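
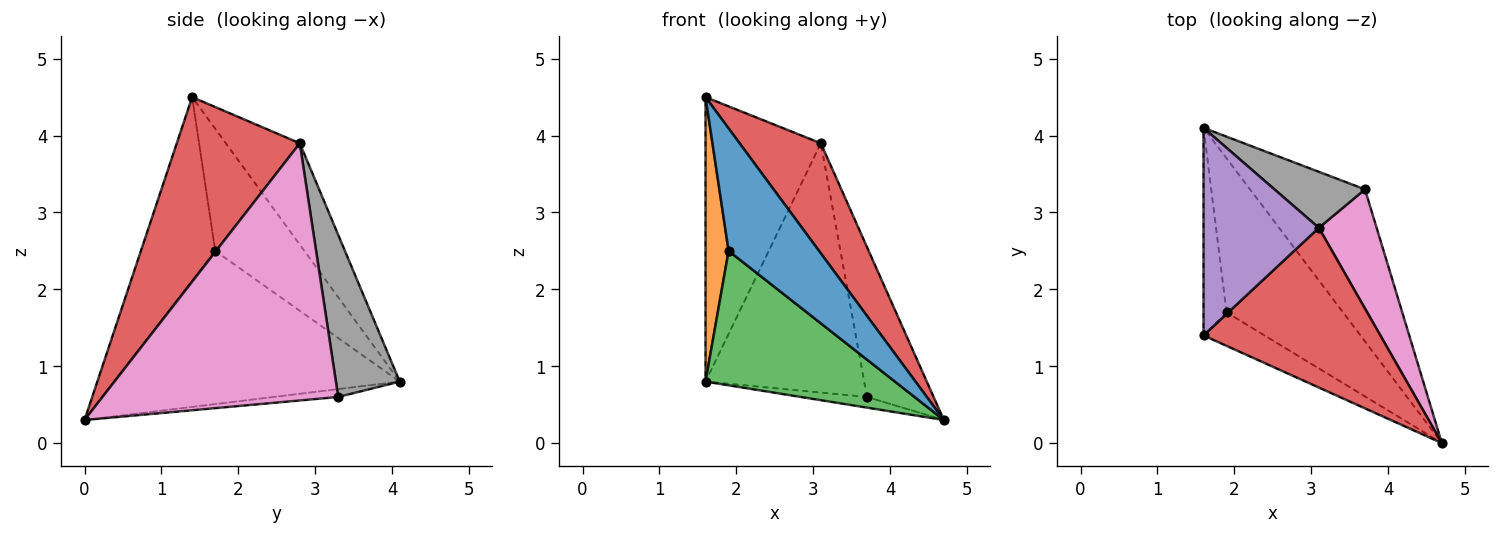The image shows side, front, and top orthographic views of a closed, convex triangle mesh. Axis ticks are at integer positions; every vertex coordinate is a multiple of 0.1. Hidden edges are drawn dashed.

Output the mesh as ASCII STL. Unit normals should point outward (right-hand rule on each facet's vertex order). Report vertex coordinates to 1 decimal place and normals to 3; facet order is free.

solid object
 facet normal -0.621 -0.756 -0.207
  outer loop
   vertex 1.9 1.7 2.5
   vertex 4.7 0.0 0.3
   vertex 1.6 1.4 4.5
  endloop
 endfacet
 facet normal -0.952 -0.246 -0.180
  outer loop
   vertex 1.9 1.7 2.5
   vertex 1.6 1.4 4.5
   vertex 1.6 4.1 0.8
  endloop
 endfacet
 facet normal -0.704 -0.467 -0.535
  outer loop
   vertex 1.9 1.7 2.5
   vertex 1.6 4.1 0.8
   vertex 4.7 0.0 0.3
  endloop
 endfacet
 facet normal 0.652 -0.431 0.624
  outer loop
   vertex 3.1 2.8 3.9
   vertex 1.6 1.4 4.5
   vertex 4.7 0.0 0.3
  endloop
 endfacet
 facet normal -0.460 0.717 0.523
  outer loop
   vertex 3.1 2.8 3.9
   vertex 1.6 4.1 0.8
   vertex 1.6 1.4 4.5
  endloop
 endfacet
 facet normal -0.068 0.070 -0.995
  outer loop
   vertex 3.7 3.3 0.6
   vertex 4.7 0.0 0.3
   vertex 1.6 4.1 0.8
  endloop
 endfacet
 facet normal 0.941 0.266 0.211
  outer loop
   vertex 3.7 3.3 0.6
   vertex 3.1 2.8 3.9
   vertex 4.7 0.0 0.3
  endloop
 endfacet
 facet normal 0.365 0.908 0.204
  outer loop
   vertex 3.7 3.3 0.6
   vertex 1.6 4.1 0.8
   vertex 3.1 2.8 3.9
  endloop
 endfacet
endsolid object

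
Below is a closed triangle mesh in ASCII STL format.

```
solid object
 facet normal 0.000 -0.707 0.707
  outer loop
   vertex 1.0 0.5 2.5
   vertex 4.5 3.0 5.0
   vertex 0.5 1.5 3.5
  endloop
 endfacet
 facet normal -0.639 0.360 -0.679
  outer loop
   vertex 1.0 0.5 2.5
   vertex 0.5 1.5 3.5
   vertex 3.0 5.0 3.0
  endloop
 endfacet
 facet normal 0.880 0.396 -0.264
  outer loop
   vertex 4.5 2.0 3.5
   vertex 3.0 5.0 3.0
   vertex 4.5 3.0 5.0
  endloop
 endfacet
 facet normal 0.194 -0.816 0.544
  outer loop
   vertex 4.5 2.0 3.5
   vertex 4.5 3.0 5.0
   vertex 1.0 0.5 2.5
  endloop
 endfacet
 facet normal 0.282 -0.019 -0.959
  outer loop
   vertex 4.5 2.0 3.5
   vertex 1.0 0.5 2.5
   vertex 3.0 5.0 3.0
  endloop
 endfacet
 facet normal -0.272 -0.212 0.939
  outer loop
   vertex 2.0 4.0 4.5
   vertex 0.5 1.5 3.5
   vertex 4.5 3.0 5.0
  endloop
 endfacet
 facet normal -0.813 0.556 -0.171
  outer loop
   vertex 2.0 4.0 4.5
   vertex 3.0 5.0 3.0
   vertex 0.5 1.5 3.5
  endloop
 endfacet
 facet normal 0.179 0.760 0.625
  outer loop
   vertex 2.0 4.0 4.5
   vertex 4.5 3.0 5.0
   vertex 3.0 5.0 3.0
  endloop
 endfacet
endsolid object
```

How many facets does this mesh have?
8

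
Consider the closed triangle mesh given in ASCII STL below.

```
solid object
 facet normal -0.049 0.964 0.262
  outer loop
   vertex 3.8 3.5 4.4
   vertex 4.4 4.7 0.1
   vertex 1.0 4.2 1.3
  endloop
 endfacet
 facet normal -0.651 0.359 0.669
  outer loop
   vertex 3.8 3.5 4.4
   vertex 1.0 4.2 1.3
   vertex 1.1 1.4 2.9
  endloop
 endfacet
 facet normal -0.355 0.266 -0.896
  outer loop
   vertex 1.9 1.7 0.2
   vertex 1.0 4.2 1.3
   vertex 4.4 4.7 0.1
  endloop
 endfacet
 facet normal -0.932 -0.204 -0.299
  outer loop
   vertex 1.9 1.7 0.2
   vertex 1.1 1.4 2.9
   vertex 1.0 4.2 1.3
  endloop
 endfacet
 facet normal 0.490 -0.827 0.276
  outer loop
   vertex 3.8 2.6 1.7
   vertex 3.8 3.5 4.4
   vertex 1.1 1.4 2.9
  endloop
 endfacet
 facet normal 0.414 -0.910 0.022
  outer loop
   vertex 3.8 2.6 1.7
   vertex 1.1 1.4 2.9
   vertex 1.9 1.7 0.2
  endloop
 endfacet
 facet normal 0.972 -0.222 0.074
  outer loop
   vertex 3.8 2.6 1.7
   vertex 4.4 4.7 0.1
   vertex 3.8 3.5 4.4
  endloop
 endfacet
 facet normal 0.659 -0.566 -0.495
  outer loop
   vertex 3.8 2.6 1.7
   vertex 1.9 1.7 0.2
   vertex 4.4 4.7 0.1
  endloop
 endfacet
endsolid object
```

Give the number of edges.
12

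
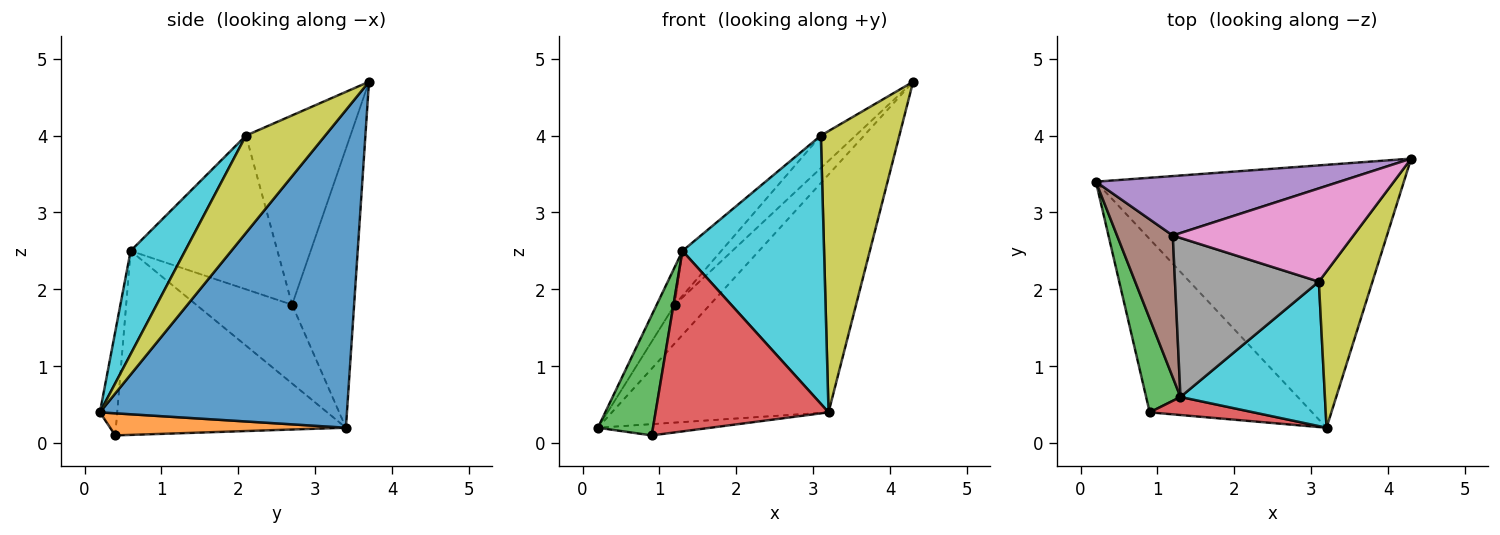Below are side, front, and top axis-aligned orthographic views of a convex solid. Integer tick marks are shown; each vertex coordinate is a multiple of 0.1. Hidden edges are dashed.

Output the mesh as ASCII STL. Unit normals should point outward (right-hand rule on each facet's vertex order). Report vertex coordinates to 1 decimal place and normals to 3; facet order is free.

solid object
 facet normal 0.608 0.533 -0.589
  outer loop
   vertex 3.2 0.2 0.4
   vertex 0.2 3.4 0.2
   vertex 4.3 3.7 4.7
  endloop
 endfacet
 facet normal 0.135 0.064 -0.989
  outer loop
   vertex 0.9 0.4 0.1
   vertex 0.2 3.4 0.2
   vertex 3.2 0.2 0.4
  endloop
 endfacet
 facet normal -0.957 -0.229 0.179
  outer loop
   vertex 1.3 0.6 2.5
   vertex 0.2 3.4 0.2
   vertex 0.9 0.4 0.1
  endloop
 endfacet
 facet normal -0.099 -0.990 0.099
  outer loop
   vertex 1.3 0.6 2.5
   vertex 0.9 0.4 0.1
   vertex 3.2 0.2 0.4
  endloop
 endfacet
 facet normal -0.693 0.393 0.605
  outer loop
   vertex 1.2 2.7 1.8
   vertex 4.3 3.7 4.7
   vertex 0.2 3.4 0.2
  endloop
 endfacet
 facet normal -0.807 0.152 0.571
  outer loop
   vertex 1.2 2.7 1.8
   vertex 0.2 3.4 0.2
   vertex 1.3 0.6 2.5
  endloop
 endfacet
 facet normal -0.703 0.234 0.671
  outer loop
   vertex 3.1 2.1 4.0
   vertex 4.3 3.7 4.7
   vertex 1.2 2.7 1.8
  endloop
 endfacet
 facet normal -0.717 0.189 0.671
  outer loop
   vertex 3.1 2.1 4.0
   vertex 1.2 2.7 1.8
   vertex 1.3 0.6 2.5
  endloop
 endfacet
 facet normal 0.661 -0.656 0.364
  outer loop
   vertex 3.1 2.1 4.0
   vertex 3.2 0.2 0.4
   vertex 4.3 3.7 4.7
  endloop
 endfacet
 facet normal 0.321 -0.834 0.449
  outer loop
   vertex 3.1 2.1 4.0
   vertex 1.3 0.6 2.5
   vertex 3.2 0.2 0.4
  endloop
 endfacet
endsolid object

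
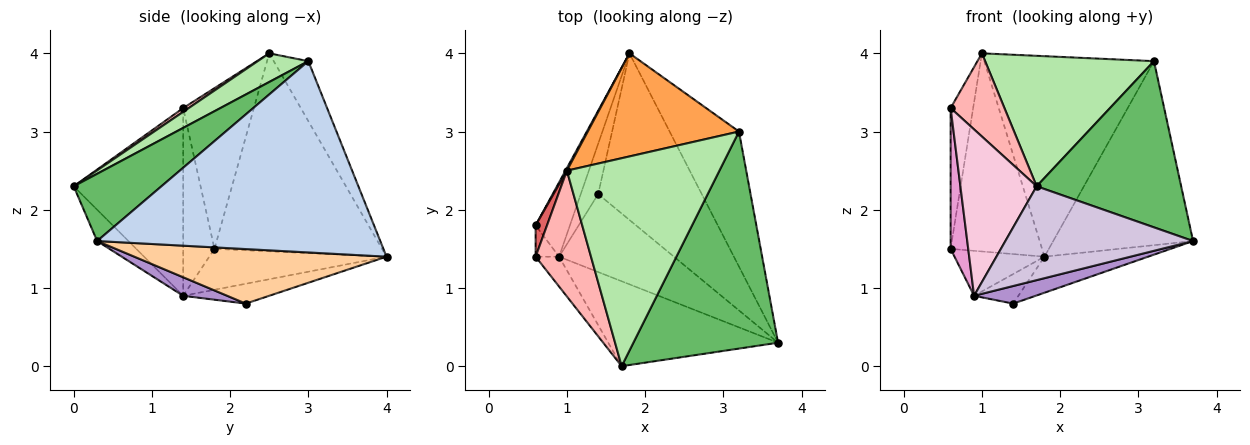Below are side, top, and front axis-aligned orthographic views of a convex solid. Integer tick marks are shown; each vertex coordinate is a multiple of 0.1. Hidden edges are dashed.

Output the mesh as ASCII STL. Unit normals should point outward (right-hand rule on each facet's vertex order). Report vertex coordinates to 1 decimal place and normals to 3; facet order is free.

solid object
 facet normal -0.878 0.479 0.006
  outer loop
   vertex 1.0 2.5 4.0
   vertex 1.8 4.0 1.4
   vertex 0.6 1.8 1.5
  endloop
 endfacet
 facet normal 0.853 0.421 -0.309
  outer loop
   vertex 3.2 3.0 3.9
   vertex 3.7 0.3 1.6
   vertex 1.8 4.0 1.4
  endloop
 endfacet
 facet normal -0.178 0.875 0.450
  outer loop
   vertex 3.2 3.0 3.9
   vertex 1.8 4.0 1.4
   vertex 1.0 2.5 4.0
  endloop
 endfacet
 facet normal 0.458 0.188 -0.869
  outer loop
   vertex 1.4 2.2 0.8
   vertex 1.8 4.0 1.4
   vertex 3.7 0.3 1.6
  endloop
 endfacet
 facet normal 0.346 -0.570 0.745
  outer loop
   vertex 1.7 0.0 2.3
   vertex 3.7 0.3 1.6
   vertex 3.2 3.0 3.9
  endloop
 endfacet
 facet normal 0.157 -0.525 0.837
  outer loop
   vertex 1.7 0.0 2.3
   vertex 3.2 3.0 3.9
   vertex 1.0 2.5 4.0
  endloop
 endfacet
 facet normal -0.951 0.303 0.067
  outer loop
   vertex 0.6 1.4 3.3
   vertex 1.0 2.5 4.0
   vertex 0.6 1.8 1.5
  endloop
 endfacet
 facet normal 0.056 -0.551 0.833
  outer loop
   vertex 0.6 1.4 3.3
   vertex 1.7 0.0 2.3
   vertex 1.0 2.5 4.0
  endloop
 endfacet
 facet normal 0.155 -0.218 -0.964
  outer loop
   vertex 0.9 1.4 0.9
   vertex 1.4 2.2 0.8
   vertex 3.7 0.3 1.6
  endloop
 endfacet
 facet normal -0.123 -0.736 -0.666
  outer loop
   vertex 0.9 1.4 0.9
   vertex 3.7 0.3 1.6
   vertex 1.7 0.0 2.3
  endloop
 endfacet
 facet normal -0.714 0.362 -0.599
  outer loop
   vertex 0.9 1.4 0.9
   vertex 0.6 1.8 1.5
   vertex 1.8 4.0 1.4
  endloop
 endfacet
 facet normal -0.701 0.361 -0.616
  outer loop
   vertex 0.9 1.4 0.9
   vertex 1.8 4.0 1.4
   vertex 1.4 2.2 0.8
  endloop
 endfacet
 facet normal -0.866 -0.487 -0.108
  outer loop
   vertex 0.9 1.4 0.9
   vertex 0.6 1.4 3.3
   vertex 0.6 1.8 1.5
  endloop
 endfacet
 facet normal -0.816 -0.569 -0.102
  outer loop
   vertex 0.9 1.4 0.9
   vertex 1.7 0.0 2.3
   vertex 0.6 1.4 3.3
  endloop
 endfacet
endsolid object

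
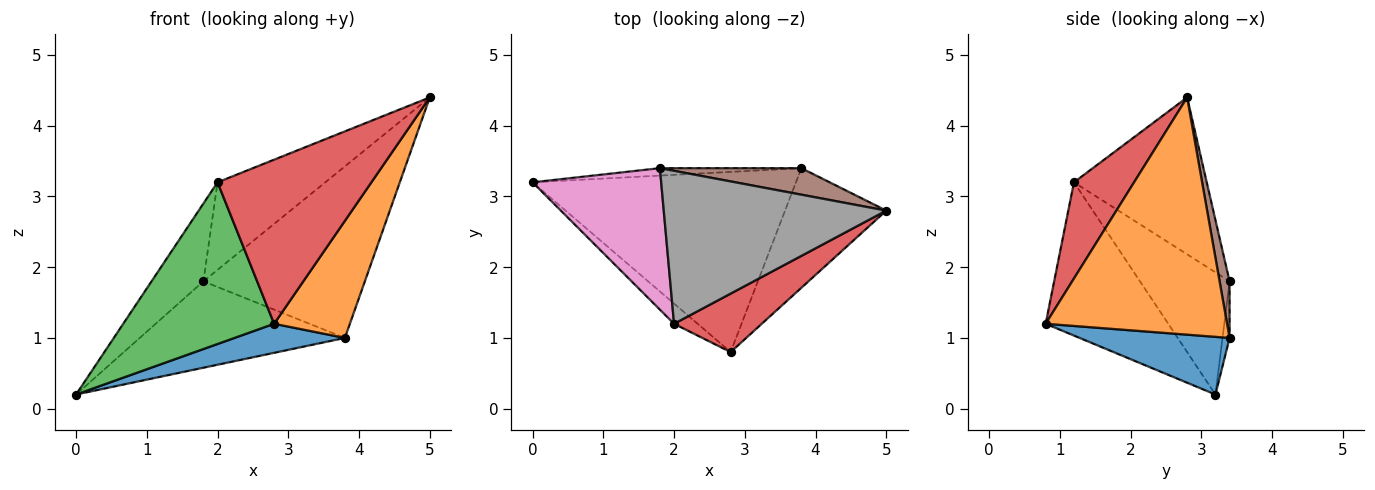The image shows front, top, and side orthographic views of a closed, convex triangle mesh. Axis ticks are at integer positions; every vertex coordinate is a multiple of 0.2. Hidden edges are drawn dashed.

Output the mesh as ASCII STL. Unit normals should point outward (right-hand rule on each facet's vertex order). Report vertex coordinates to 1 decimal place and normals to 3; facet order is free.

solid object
 facet normal 0.211 -0.156 -0.965
  outer loop
   vertex 3.8 3.4 1.0
   vertex 2.8 0.8 1.2
   vertex 0.0 3.2 0.2
  endloop
 endfacet
 facet normal 0.859 -0.358 -0.366
  outer loop
   vertex 3.8 3.4 1.0
   vertex 5.0 2.8 4.4
   vertex 2.8 0.8 1.2
  endloop
 endfacet
 facet normal -0.628 -0.772 -0.097
  outer loop
   vertex 2.0 1.2 3.2
   vertex 0.0 3.2 0.2
   vertex 2.8 0.8 1.2
  endloop
 endfacet
 facet normal 0.345 -0.884 0.315
  outer loop
   vertex 2.0 1.2 3.2
   vertex 2.8 0.8 1.2
   vertex 5.0 2.8 4.4
  endloop
 endfacet
 facet normal -0.034 0.996 -0.086
  outer loop
   vertex 1.8 3.4 1.8
   vertex 3.8 3.4 1.0
   vertex 0.0 3.2 0.2
  endloop
 endfacet
 facet normal 0.061 0.986 0.153
  outer loop
   vertex 1.8 3.4 1.8
   vertex 5.0 2.8 4.4
   vertex 3.8 3.4 1.0
  endloop
 endfacet
 facet normal -0.640 0.370 0.673
  outer loop
   vertex 1.8 3.4 1.8
   vertex 0.0 3.2 0.2
   vertex 2.0 1.2 3.2
  endloop
 endfacet
 facet normal -0.522 0.424 0.740
  outer loop
   vertex 1.8 3.4 1.8
   vertex 2.0 1.2 3.2
   vertex 5.0 2.8 4.4
  endloop
 endfacet
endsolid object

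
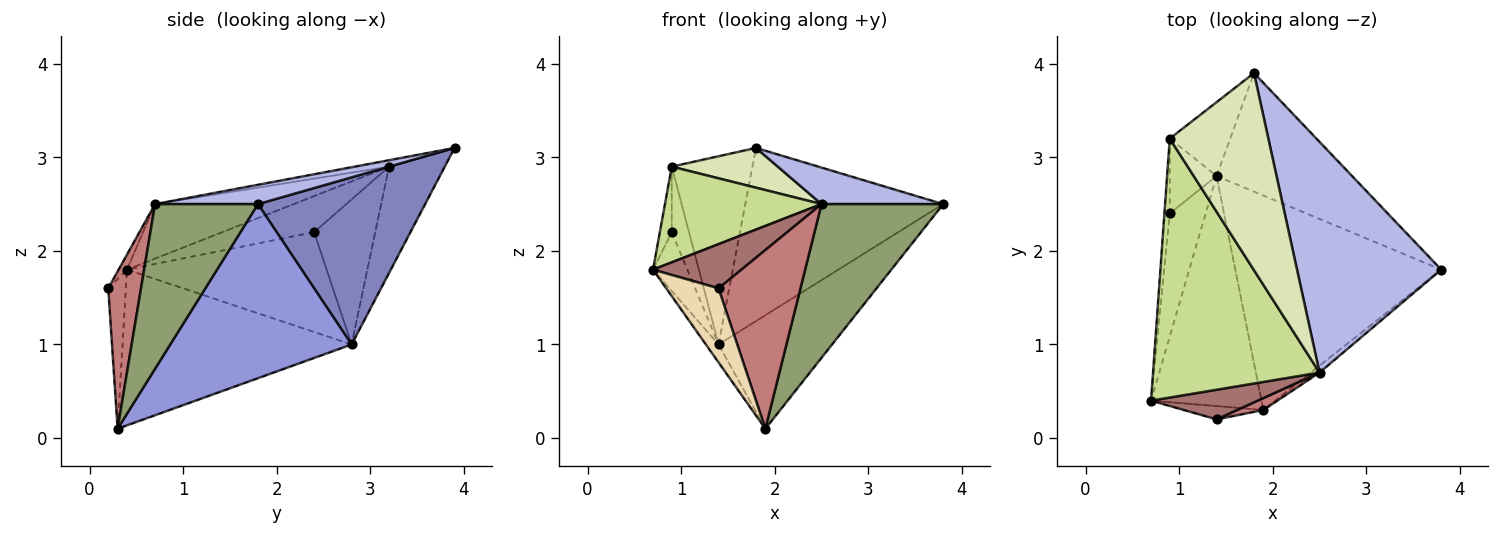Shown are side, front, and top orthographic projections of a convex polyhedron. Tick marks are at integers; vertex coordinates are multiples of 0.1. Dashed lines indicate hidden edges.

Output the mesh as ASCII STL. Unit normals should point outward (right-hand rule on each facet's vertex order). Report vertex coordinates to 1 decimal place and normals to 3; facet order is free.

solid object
 facet normal -0.815 0.045 -0.578
  outer loop
   vertex 1.4 2.8 1.0
   vertex 1.9 0.3 0.1
   vertex 0.7 0.4 1.8
  endloop
 endfacet
 facet normal 0.572 0.677 -0.464
  outer loop
   vertex 1.4 2.8 1.0
   vertex 1.8 3.9 3.1
   vertex 3.8 1.8 2.5
  endloop
 endfacet
 facet normal 0.599 0.375 -0.708
  outer loop
   vertex 1.4 2.8 1.0
   vertex 3.8 1.8 2.5
   vertex 1.9 0.3 0.1
  endloop
 endfacet
 facet normal 0.131 -0.155 0.979
  outer loop
   vertex 2.5 0.7 2.5
   vertex 3.8 1.8 2.5
   vertex 1.8 3.9 3.1
  endloop
 endfacet
 facet normal 0.646 -0.763 -0.034
  outer loop
   vertex 2.5 0.7 2.5
   vertex 1.9 0.3 0.1
   vertex 3.8 1.8 2.5
  endloop
 endfacet
 facet normal -0.929 0.160 -0.334
  outer loop
   vertex 0.9 2.4 2.2
   vertex 1.4 2.8 1.0
   vertex 0.7 0.4 1.8
  endloop
 endfacet
 facet normal -0.294 -0.331 0.897
  outer loop
   vertex 0.9 3.2 2.9
   vertex 0.7 0.4 1.8
   vertex 2.5 0.7 2.5
  endloop
 endfacet
 facet normal -0.064 -0.197 0.978
  outer loop
   vertex 0.9 3.2 2.9
   vertex 2.5 0.7 2.5
   vertex 1.8 3.9 3.1
  endloop
 endfacet
 facet normal -0.981 0.127 -0.145
  outer loop
   vertex 0.9 3.2 2.9
   vertex 0.9 2.4 2.2
   vertex 0.7 0.4 1.8
  endloop
 endfacet
 facet normal -0.541 0.783 -0.307
  outer loop
   vertex 0.9 3.2 2.9
   vertex 1.8 3.9 3.1
   vertex 1.4 2.8 1.0
  endloop
 endfacet
 facet normal -0.919 0.259 -0.296
  outer loop
   vertex 0.9 3.2 2.9
   vertex 1.4 2.8 1.0
   vertex 0.9 2.4 2.2
  endloop
 endfacet
 facet normal -0.315 -0.934 -0.167
  outer loop
   vertex 1.4 0.2 1.6
   vertex 0.7 0.4 1.8
   vertex 1.9 0.3 0.1
  endloop
 endfacet
 facet normal -0.078 -0.828 0.555
  outer loop
   vertex 1.4 0.2 1.6
   vertex 2.5 0.7 2.5
   vertex 0.7 0.4 1.8
  endloop
 endfacet
 facet normal 0.371 -0.927 0.062
  outer loop
   vertex 1.4 0.2 1.6
   vertex 1.9 0.3 0.1
   vertex 2.5 0.7 2.5
  endloop
 endfacet
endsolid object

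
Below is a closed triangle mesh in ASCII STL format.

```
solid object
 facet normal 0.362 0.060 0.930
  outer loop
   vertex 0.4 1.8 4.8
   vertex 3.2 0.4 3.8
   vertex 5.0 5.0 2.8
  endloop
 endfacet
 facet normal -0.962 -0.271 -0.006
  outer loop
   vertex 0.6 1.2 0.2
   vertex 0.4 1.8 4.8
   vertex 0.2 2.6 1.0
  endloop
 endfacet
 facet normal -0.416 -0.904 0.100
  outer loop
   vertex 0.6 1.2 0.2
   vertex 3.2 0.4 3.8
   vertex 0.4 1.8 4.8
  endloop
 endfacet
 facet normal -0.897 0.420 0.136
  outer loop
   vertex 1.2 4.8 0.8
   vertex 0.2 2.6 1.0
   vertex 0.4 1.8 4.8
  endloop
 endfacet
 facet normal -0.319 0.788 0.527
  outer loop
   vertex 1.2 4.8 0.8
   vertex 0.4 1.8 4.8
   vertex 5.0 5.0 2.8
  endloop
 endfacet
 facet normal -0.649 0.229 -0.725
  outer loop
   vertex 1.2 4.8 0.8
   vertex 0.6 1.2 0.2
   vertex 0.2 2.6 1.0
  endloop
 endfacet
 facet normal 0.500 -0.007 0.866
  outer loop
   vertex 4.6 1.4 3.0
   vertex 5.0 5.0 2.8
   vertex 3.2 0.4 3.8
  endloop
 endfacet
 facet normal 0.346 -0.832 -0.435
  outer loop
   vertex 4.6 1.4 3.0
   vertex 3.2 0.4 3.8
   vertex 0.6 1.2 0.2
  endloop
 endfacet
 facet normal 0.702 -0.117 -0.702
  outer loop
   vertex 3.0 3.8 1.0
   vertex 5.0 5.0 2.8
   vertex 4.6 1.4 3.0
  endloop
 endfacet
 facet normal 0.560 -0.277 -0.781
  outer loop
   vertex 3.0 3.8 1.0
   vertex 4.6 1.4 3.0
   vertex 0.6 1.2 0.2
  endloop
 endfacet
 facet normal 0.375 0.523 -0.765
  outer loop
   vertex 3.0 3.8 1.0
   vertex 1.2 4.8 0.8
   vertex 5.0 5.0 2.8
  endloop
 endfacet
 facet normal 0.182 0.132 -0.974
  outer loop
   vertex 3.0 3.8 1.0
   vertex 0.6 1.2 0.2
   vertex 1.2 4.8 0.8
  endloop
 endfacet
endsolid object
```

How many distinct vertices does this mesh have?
8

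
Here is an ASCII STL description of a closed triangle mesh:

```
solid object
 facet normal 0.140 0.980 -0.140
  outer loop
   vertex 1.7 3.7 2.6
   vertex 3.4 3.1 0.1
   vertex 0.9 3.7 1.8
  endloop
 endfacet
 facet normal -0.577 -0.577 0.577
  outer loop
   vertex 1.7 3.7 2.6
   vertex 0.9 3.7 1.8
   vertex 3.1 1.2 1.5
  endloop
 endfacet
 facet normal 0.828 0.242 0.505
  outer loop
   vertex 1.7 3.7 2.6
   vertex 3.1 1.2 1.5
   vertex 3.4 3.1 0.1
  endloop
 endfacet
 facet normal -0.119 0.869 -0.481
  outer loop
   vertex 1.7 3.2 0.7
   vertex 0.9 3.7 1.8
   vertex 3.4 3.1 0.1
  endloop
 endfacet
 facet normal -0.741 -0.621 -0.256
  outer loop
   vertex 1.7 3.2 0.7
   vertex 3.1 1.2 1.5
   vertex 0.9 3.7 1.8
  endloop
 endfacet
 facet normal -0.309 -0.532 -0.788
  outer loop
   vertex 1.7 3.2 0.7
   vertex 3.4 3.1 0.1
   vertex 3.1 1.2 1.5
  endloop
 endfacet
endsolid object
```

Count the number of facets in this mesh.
6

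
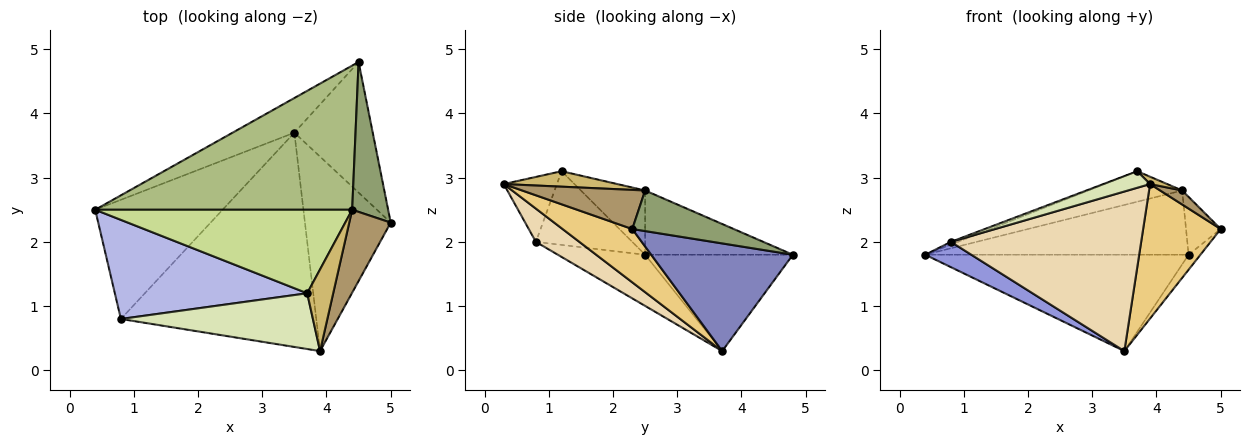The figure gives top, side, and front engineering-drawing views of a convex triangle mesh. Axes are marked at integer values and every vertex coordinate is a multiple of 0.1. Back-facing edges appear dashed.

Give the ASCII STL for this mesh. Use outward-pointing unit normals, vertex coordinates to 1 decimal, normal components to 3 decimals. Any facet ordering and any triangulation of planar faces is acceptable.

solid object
 facet normal -0.467 0.832 -0.299
  outer loop
   vertex 3.5 3.7 0.3
   vertex 0.4 2.5 1.8
   vertex 4.5 4.8 1.8
  endloop
 endfacet
 facet normal 0.807 0.067 -0.587
  outer loop
   vertex 3.5 3.7 0.3
   vertex 4.5 4.8 1.8
   vertex 5.0 2.3 2.2
  endloop
 endfacet
 facet normal -0.366 -0.193 -0.910
  outer loop
   vertex 0.8 0.8 2.0
   vertex 0.4 2.5 1.8
   vertex 3.5 3.7 0.3
  endloop
 endfacet
 facet normal -0.358 0.026 0.934
  outer loop
   vertex 3.7 1.2 3.1
   vertex 0.4 2.5 1.8
   vertex 0.8 0.8 2.0
  endloop
 endfacet
 facet normal 0.725 0.248 0.642
  outer loop
   vertex 4.4 2.5 2.8
   vertex 5.0 2.3 2.2
   vertex 4.5 4.8 1.8
  endloop
 endfacet
 facet normal -0.223 0.397 0.890
  outer loop
   vertex 4.4 2.5 2.8
   vertex 4.5 4.8 1.8
   vertex 0.4 2.5 1.8
  endloop
 endfacet
 facet normal -0.229 0.334 0.914
  outer loop
   vertex 4.4 2.5 2.8
   vertex 0.4 2.5 1.8
   vertex 3.7 1.2 3.1
  endloop
 endfacet
 facet normal -0.308 -0.271 0.912
  outer loop
   vertex 3.9 0.3 2.9
   vertex 3.7 1.2 3.1
   vertex 0.8 0.8 2.0
  endloop
 endfacet
 facet normal 0.681 -0.122 0.722
  outer loop
   vertex 3.9 0.3 2.9
   vertex 5.0 2.3 2.2
   vertex 4.4 2.5 2.8
  endloop
 endfacet
 facet normal 0.510 -0.077 0.857
  outer loop
   vertex 3.9 0.3 2.9
   vertex 4.4 2.5 2.8
   vertex 3.7 1.2 3.1
  endloop
 endfacet
 facet normal 0.455 -0.507 -0.732
  outer loop
   vertex 3.9 0.3 2.9
   vertex 3.5 3.7 0.3
   vertex 5.0 2.3 2.2
  endloop
 endfacet
 facet normal 0.135 -0.592 -0.795
  outer loop
   vertex 3.9 0.3 2.9
   vertex 0.8 0.8 2.0
   vertex 3.5 3.7 0.3
  endloop
 endfacet
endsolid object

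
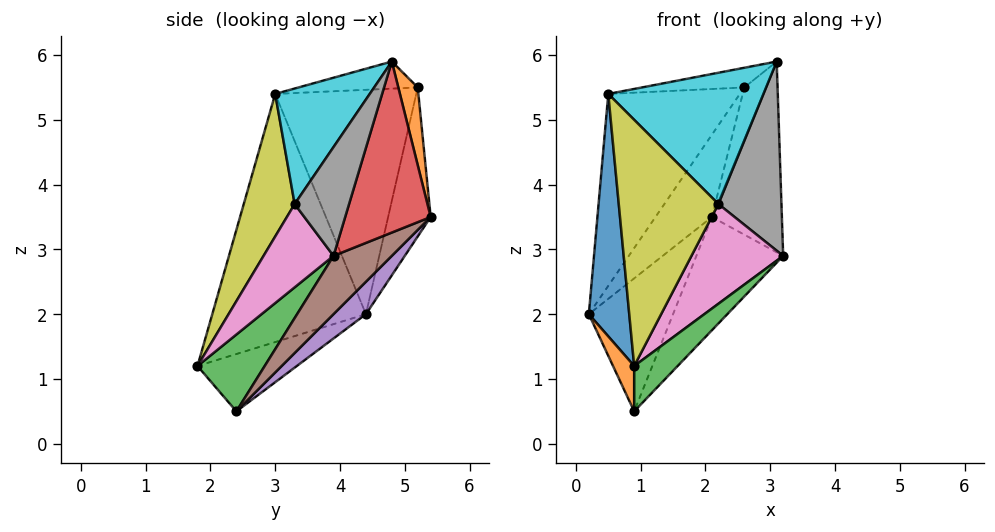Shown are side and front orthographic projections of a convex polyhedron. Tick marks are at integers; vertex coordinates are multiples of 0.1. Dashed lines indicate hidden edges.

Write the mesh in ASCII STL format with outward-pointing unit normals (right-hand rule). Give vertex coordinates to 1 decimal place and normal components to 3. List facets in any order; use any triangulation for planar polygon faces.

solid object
 facet normal -0.967 -0.254 -0.019
  outer loop
   vertex 0.5 3.0 5.4
   vertex 0.2 4.4 2.0
   vertex 0.9 1.8 1.2
  endloop
 endfacet
 facet normal -0.963 -0.205 -0.176
  outer loop
   vertex 0.9 2.4 0.5
   vertex 0.9 1.8 1.2
   vertex 0.2 4.4 2.0
  endloop
 endfacet
 facet normal 0.761 -0.492 -0.422
  outer loop
   vertex 0.9 2.4 0.5
   vertex 3.2 3.9 2.9
   vertex 0.9 1.8 1.2
  endloop
 endfacet
 facet normal 0.764 0.625 -0.162
  outer loop
   vertex 2.1 5.4 3.5
   vertex 3.1 4.8 5.9
   vertex 3.2 3.9 2.9
  endloop
 endfacet
 facet normal 0.244 0.635 -0.733
  outer loop
   vertex 2.1 5.4 3.5
   vertex 0.9 2.4 0.5
   vertex 0.2 4.4 2.0
  endloop
 endfacet
 facet normal 0.384 0.572 -0.725
  outer loop
   vertex 2.1 5.4 3.5
   vertex 3.2 3.9 2.9
   vertex 0.9 2.4 0.5
  endloop
 endfacet
 facet normal 0.599 -0.785 0.160
  outer loop
   vertex 2.2 3.3 3.7
   vertex 0.9 1.8 1.2
   vertex 3.2 3.9 2.9
  endloop
 endfacet
 facet normal 0.634 -0.735 0.242
  outer loop
   vertex 2.2 3.3 3.7
   vertex 3.2 3.9 2.9
   vertex 3.1 4.8 5.9
  endloop
 endfacet
 facet normal 0.436 -0.854 0.285
  outer loop
   vertex 2.2 3.3 3.7
   vertex 0.5 3.0 5.4
   vertex 0.9 1.8 1.2
  endloop
 endfacet
 facet normal 0.488 -0.801 0.347
  outer loop
   vertex 2.2 3.3 3.7
   vertex 3.1 4.8 5.9
   vertex 0.5 3.0 5.4
  endloop
 endfacet
 facet normal -0.402 0.345 0.848
  outer loop
   vertex 2.6 5.2 5.5
   vertex 0.5 3.0 5.4
   vertex 3.1 4.8 5.9
  endloop
 endfacet
 facet normal 0.666 0.740 -0.093
  outer loop
   vertex 2.6 5.2 5.5
   vertex 3.1 4.8 5.9
   vertex 2.1 5.4 3.5
  endloop
 endfacet
 facet normal -0.691 0.645 0.326
  outer loop
   vertex 2.6 5.2 5.5
   vertex 0.2 4.4 2.0
   vertex 0.5 3.0 5.4
  endloop
 endfacet
 facet normal -0.587 0.778 0.224
  outer loop
   vertex 2.6 5.2 5.5
   vertex 2.1 5.4 3.5
   vertex 0.2 4.4 2.0
  endloop
 endfacet
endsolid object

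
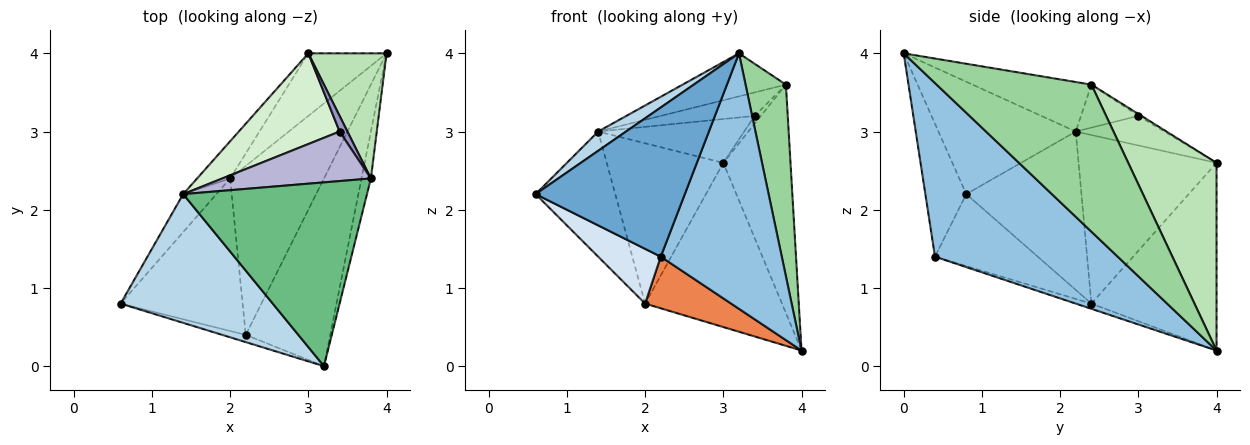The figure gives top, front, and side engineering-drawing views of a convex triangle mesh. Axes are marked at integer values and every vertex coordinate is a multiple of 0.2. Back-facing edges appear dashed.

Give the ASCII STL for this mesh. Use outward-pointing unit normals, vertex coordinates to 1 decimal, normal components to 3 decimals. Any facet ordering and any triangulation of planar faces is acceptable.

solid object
 facet normal -0.264 -0.963 -0.047
  outer loop
   vertex 2.2 0.4 1.4
   vertex 3.2 0.0 4.0
   vertex 0.6 0.8 2.2
  endloop
 endfacet
 facet normal 0.773 -0.512 -0.376
  outer loop
   vertex 2.2 0.4 1.4
   vertex 4.0 4.0 0.2
   vertex 3.2 0.0 4.0
  endloop
 endfacet
 facet normal -0.590 -0.119 0.799
  outer loop
   vertex 1.4 2.2 3.0
   vertex 0.6 0.8 2.2
   vertex 3.2 0.0 4.0
  endloop
 endfacet
 facet normal -0.485 -0.295 -0.823
  outer loop
   vertex 2.0 2.4 0.8
   vertex 2.2 0.4 1.4
   vertex 0.6 0.8 2.2
  endloop
 endfacet
 facet normal -0.053 -0.292 -0.955
  outer loop
   vertex 2.0 2.4 0.8
   vertex 4.0 4.0 0.2
   vertex 2.2 0.4 1.4
  endloop
 endfacet
 facet normal -0.650 0.710 -0.271
  outer loop
   vertex 2.0 2.4 0.8
   vertex 3.0 4.0 2.6
   vertex 4.0 4.0 0.2
  endloop
 endfacet
 facet normal -0.811 0.560 -0.170
  outer loop
   vertex 2.0 2.4 0.8
   vertex 0.6 0.8 2.2
   vertex 1.4 2.2 3.0
  endloop
 endfacet
 facet normal -0.755 0.638 -0.148
  outer loop
   vertex 2.0 2.4 0.8
   vertex 1.4 2.2 3.0
   vertex 3.0 4.0 2.6
  endloop
 endfacet
 facet normal -0.254 0.220 0.942
  outer loop
   vertex 3.8 2.4 3.6
   vertex 1.4 2.2 3.0
   vertex 3.2 0.0 4.0
  endloop
 endfacet
 facet normal 0.966 -0.252 -0.062
  outer loop
   vertex 3.8 2.4 3.6
   vertex 3.2 0.0 4.0
   vertex 4.0 4.0 0.2
  endloop
 endfacet
 facet normal 0.756 0.575 0.315
  outer loop
   vertex 3.8 2.4 3.6
   vertex 4.0 4.0 0.2
   vertex 3.0 4.0 2.6
  endloop
 endfacet
 facet normal -0.255 0.420 0.871
  outer loop
   vertex 3.4 3.0 3.2
   vertex 3.0 4.0 2.6
   vertex 1.4 2.2 3.0
  endloop
 endfacet
 facet normal -0.218 0.436 0.873
  outer loop
   vertex 3.4 3.0 3.2
   vertex 3.8 2.4 3.6
   vertex 3.0 4.0 2.6
  endloop
 endfacet
 facet normal -0.253 0.414 0.874
  outer loop
   vertex 3.4 3.0 3.2
   vertex 1.4 2.2 3.0
   vertex 3.8 2.4 3.6
  endloop
 endfacet
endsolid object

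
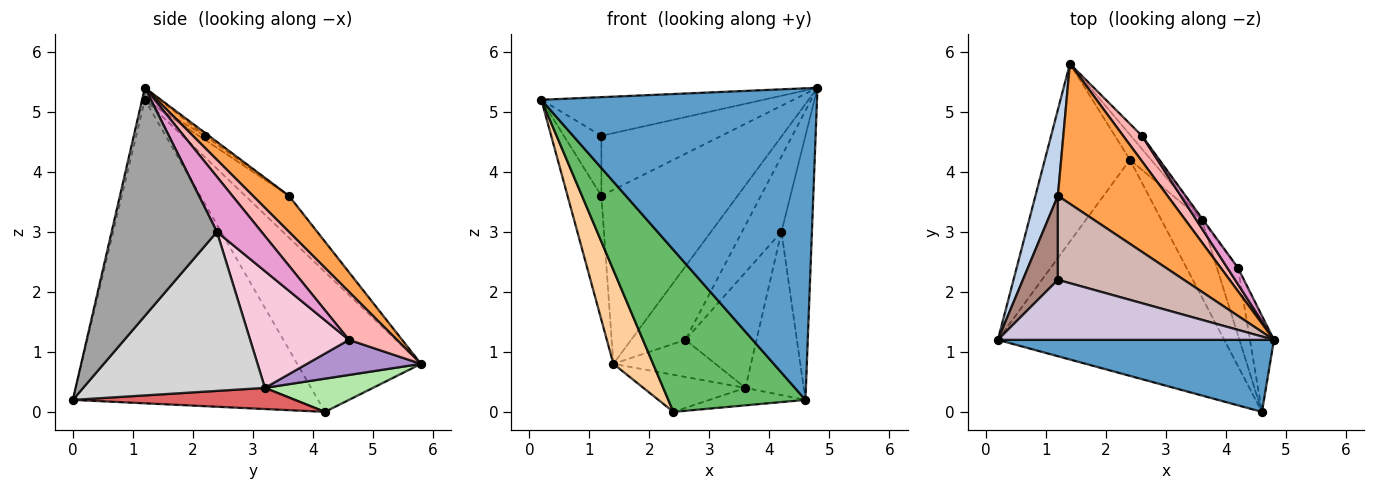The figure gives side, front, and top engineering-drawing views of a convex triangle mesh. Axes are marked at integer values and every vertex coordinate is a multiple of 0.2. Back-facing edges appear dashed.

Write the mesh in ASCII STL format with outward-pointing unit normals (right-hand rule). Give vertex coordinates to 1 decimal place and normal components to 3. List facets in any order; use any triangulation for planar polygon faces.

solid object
 facet normal -0.010 -0.974 0.225
  outer loop
   vertex 4.6 0.0 0.2
   vertex 4.8 1.2 5.4
   vertex 0.2 1.2 5.2
  endloop
 endfacet
 facet normal -0.727 0.564 0.391
  outer loop
   vertex 1.2 3.6 3.6
   vertex 1.4 5.8 0.8
   vertex 0.2 1.2 5.2
  endloop
 endfacet
 facet normal 0.202 0.763 0.614
  outer loop
   vertex 1.2 3.6 3.6
   vertex 4.8 1.2 5.4
   vertex 1.4 5.8 0.8
  endloop
 endfacet
 facet normal -0.824 -0.264 -0.501
  outer loop
   vertex 2.4 4.2 0.0
   vertex 0.2 1.2 5.2
   vertex 1.4 5.8 0.8
  endloop
 endfacet
 facet normal -0.731 -0.409 -0.546
  outer loop
   vertex 2.4 4.2 0.0
   vertex 4.6 0.0 0.2
   vertex 0.2 1.2 5.2
  endloop
 endfacet
 facet normal 0.659 0.623 -0.421
  outer loop
   vertex 2.4 4.2 0.0
   vertex 1.4 5.8 0.8
   vertex 3.6 3.2 0.4
  endloop
 endfacet
 facet normal 0.453 0.196 -0.870
  outer loop
   vertex 2.4 4.2 0.0
   vertex 3.6 3.2 0.4
   vertex 4.6 0.0 0.2
  endloop
 endfacet
 facet normal 0.641 0.725 0.251
  outer loop
   vertex 2.6 4.6 1.2
   vertex 1.4 5.8 0.8
   vertex 4.8 1.2 5.4
  endloop
 endfacet
 facet normal 0.725 0.649 -0.229
  outer loop
   vertex 2.6 4.6 1.2
   vertex 3.6 3.2 0.4
   vertex 1.4 5.8 0.8
  endloop
 endfacet
 facet normal -0.037 0.541 0.840
  outer loop
   vertex 1.2 2.2 4.6
   vertex 0.2 1.2 5.2
   vertex 4.8 1.2 5.4
  endloop
 endfacet
 facet normal -0.093 0.579 0.810
  outer loop
   vertex 1.2 2.2 4.6
   vertex 1.2 3.6 3.6
   vertex 0.2 1.2 5.2
  endloop
 endfacet
 facet normal -0.019 0.581 0.814
  outer loop
   vertex 1.2 2.2 4.6
   vertex 4.8 1.2 5.4
   vertex 1.2 3.6 3.6
  endloop
 endfacet
 facet normal 0.741 0.656 0.143
  outer loop
   vertex 4.2 2.4 3.0
   vertex 2.6 4.6 1.2
   vertex 4.8 1.2 5.4
  endloop
 endfacet
 facet normal 0.812 0.584 -0.008
  outer loop
   vertex 4.2 2.4 3.0
   vertex 3.6 3.2 0.4
   vertex 2.6 4.6 1.2
  endloop
 endfacet
 facet normal 0.956 0.277 -0.101
  outer loop
   vertex 4.2 2.4 3.0
   vertex 4.8 1.2 5.4
   vertex 4.6 0.0 0.2
  endloop
 endfacet
 facet normal 0.945 0.303 -0.125
  outer loop
   vertex 4.2 2.4 3.0
   vertex 4.6 0.0 0.2
   vertex 3.6 3.2 0.4
  endloop
 endfacet
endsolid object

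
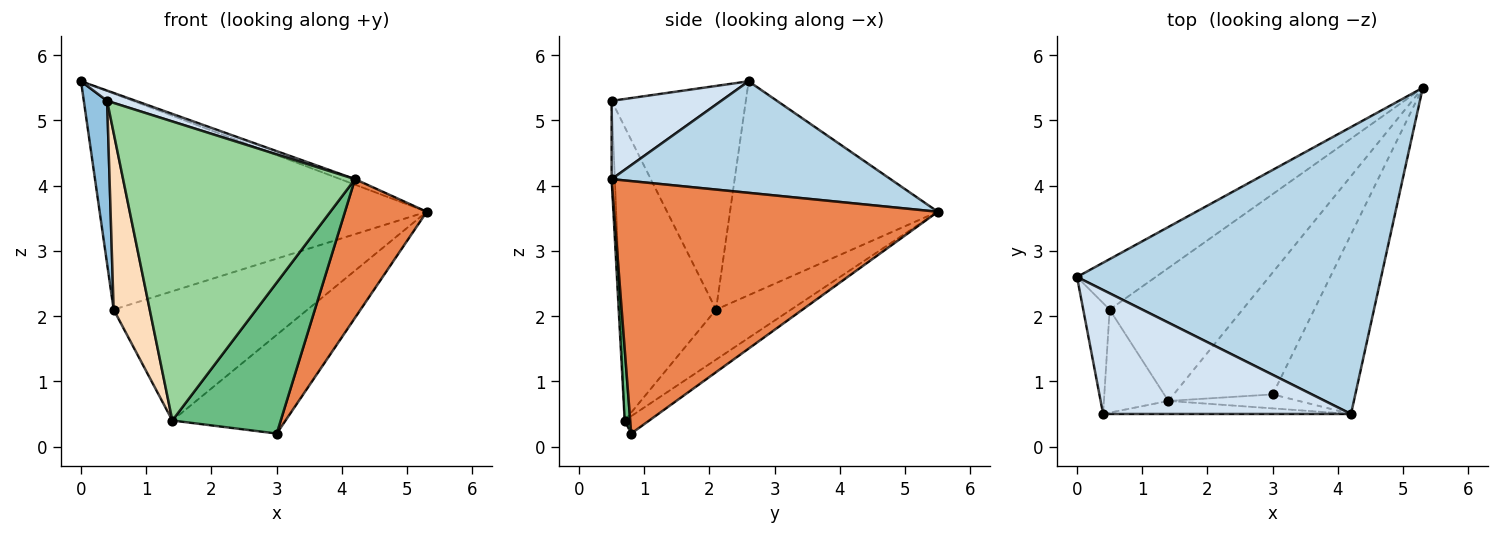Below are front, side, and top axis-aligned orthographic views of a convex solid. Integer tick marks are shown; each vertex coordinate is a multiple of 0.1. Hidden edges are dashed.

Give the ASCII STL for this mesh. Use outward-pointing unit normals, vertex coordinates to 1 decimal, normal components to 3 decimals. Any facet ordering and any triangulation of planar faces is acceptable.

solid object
 facet normal -0.526 0.828 -0.193
  outer loop
   vertex 0.5 2.1 2.1
   vertex 0.0 2.6 5.6
   vertex 5.3 5.5 3.6
  endloop
 endfacet
 facet normal -0.979 -0.170 -0.116
  outer loop
   vertex 0.5 2.1 2.1
   vertex 0.4 0.5 5.3
   vertex 0.0 2.6 5.6
  endloop
 endfacet
 facet normal 0.344 0.018 0.939
  outer loop
   vertex 4.2 0.5 4.1
   vertex 5.3 5.5 3.6
   vertex 0.0 2.6 5.6
  endloop
 endfacet
 facet normal 0.300 -0.079 0.951
  outer loop
   vertex 4.2 0.5 4.1
   vertex 0.0 2.6 5.6
   vertex 0.4 0.5 5.3
  endloop
 endfacet
 facet normal 0.924 -0.234 -0.302
  outer loop
   vertex 4.2 0.5 4.1
   vertex 3.0 0.8 0.2
   vertex 5.3 5.5 3.6
  endloop
 endfacet
 facet normal -0.135 0.623 -0.770
  outer loop
   vertex 1.4 0.7 0.4
   vertex 5.3 5.5 3.6
   vertex 3.0 0.8 0.2
  endloop
 endfacet
 facet normal -0.260 0.673 -0.692
  outer loop
   vertex 1.4 0.7 0.4
   vertex 0.5 2.1 2.1
   vertex 5.3 5.5 3.6
  endloop
 endfacet
 facet normal -0.917 -0.345 -0.201
  outer loop
   vertex 1.4 0.7 0.4
   vertex 0.4 0.5 5.3
   vertex 0.5 2.1 2.1
  endloop
 endfacet
 facet normal 0.051 -0.994 -0.092
  outer loop
   vertex 1.4 0.7 0.4
   vertex 3.0 0.8 0.2
   vertex 4.2 0.5 4.1
  endloop
 endfacet
 facet normal -0.014 -0.999 -0.044
  outer loop
   vertex 1.4 0.7 0.4
   vertex 4.2 0.5 4.1
   vertex 0.4 0.5 5.3
  endloop
 endfacet
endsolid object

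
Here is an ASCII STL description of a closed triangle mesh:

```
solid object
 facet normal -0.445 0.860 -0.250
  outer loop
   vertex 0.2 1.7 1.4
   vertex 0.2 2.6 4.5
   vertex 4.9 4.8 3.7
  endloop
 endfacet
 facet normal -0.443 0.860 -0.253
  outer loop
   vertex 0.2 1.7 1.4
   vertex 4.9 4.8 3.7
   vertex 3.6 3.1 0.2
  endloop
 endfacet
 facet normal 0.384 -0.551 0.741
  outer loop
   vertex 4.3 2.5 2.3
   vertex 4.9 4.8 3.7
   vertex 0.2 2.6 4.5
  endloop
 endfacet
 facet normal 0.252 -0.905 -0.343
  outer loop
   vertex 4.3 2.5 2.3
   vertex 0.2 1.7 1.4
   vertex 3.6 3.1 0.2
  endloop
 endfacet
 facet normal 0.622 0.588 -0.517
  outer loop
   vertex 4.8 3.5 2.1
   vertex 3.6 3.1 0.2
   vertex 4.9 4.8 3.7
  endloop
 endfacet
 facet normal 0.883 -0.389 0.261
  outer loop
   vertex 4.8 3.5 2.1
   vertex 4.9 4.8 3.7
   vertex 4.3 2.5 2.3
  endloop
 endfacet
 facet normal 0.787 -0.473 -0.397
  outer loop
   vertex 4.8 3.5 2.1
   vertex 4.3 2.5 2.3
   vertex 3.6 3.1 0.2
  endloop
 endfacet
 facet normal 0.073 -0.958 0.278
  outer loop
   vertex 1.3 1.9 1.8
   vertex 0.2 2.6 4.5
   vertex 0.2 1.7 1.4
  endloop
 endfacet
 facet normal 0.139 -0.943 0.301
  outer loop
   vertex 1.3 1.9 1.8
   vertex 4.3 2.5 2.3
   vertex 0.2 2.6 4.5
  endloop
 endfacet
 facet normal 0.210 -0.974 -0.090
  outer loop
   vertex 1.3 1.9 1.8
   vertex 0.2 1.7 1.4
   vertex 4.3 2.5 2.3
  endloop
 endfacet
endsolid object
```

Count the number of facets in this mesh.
10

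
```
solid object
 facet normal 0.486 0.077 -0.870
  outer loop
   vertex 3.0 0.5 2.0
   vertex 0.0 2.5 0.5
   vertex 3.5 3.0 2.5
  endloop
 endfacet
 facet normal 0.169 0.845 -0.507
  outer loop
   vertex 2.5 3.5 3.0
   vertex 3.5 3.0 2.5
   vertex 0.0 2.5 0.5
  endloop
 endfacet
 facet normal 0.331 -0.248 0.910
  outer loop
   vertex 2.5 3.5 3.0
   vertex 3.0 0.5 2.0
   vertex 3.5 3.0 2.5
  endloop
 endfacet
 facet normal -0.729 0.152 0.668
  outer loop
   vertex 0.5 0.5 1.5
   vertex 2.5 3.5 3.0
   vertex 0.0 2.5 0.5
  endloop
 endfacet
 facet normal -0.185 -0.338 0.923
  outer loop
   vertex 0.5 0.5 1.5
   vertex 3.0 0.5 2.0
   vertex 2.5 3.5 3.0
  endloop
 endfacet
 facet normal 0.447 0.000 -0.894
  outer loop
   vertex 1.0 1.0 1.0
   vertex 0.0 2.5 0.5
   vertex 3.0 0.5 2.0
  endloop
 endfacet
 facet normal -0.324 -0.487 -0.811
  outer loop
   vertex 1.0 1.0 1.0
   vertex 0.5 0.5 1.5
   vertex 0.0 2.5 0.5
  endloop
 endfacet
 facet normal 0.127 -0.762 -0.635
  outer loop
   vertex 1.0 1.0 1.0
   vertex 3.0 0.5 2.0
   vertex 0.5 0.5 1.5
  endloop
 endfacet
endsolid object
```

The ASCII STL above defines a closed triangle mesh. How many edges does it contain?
12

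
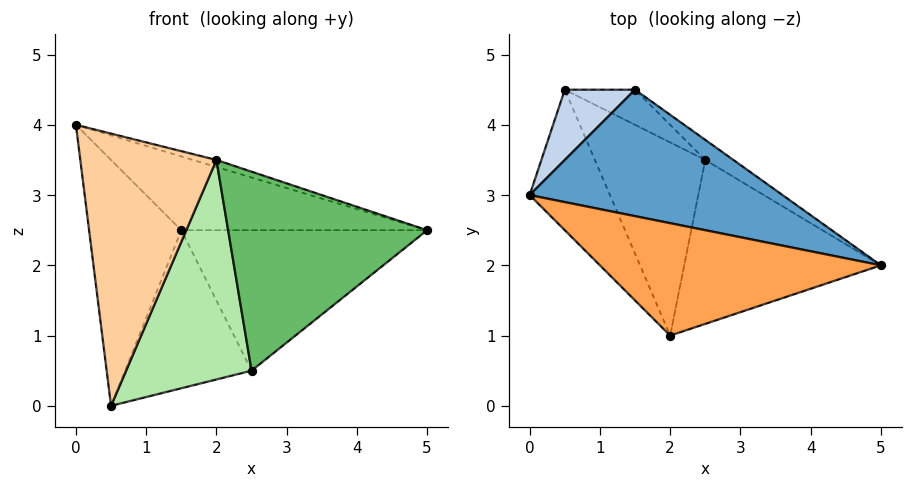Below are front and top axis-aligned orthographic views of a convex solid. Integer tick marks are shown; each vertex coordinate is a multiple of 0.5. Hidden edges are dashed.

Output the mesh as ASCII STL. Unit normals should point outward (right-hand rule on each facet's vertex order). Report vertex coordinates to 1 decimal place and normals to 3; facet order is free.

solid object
 facet normal 0.339 0.474 0.813
  outer loop
   vertex 1.5 4.5 2.5
   vertex 0.0 3.0 4.0
   vertex 5.0 2.0 2.5
  endloop
 endfacet
 facet normal -0.566 0.793 0.226
  outer loop
   vertex 0.5 4.5 0.0
   vertex 0.0 3.0 4.0
   vertex 1.5 4.5 2.5
  endloop
 endfacet
 facet normal 0.298 0.060 0.953
  outer loop
   vertex 2.0 1.0 3.5
   vertex 5.0 2.0 2.5
   vertex 0.0 3.0 4.0
  endloop
 endfacet
 facet normal -0.708 -0.627 -0.324
  outer loop
   vertex 2.0 1.0 3.5
   vertex 0.0 3.0 4.0
   vertex 0.5 4.5 0.0
  endloop
 endfacet
 facet normal 0.045 -0.771 -0.635
  outer loop
   vertex 2.5 3.5 0.5
   vertex 5.0 2.0 2.5
   vertex 2.0 1.0 3.5
  endloop
 endfacet
 facet normal -0.206 -0.735 -0.646
  outer loop
   vertex 2.5 3.5 0.5
   vertex 2.0 1.0 3.5
   vertex 0.5 4.5 0.0
  endloop
 endfacet
 facet normal 0.577 0.808 -0.115
  outer loop
   vertex 2.5 3.5 0.5
   vertex 1.5 4.5 2.5
   vertex 5.0 2.0 2.5
  endloop
 endfacet
 facet normal 0.477 0.858 -0.191
  outer loop
   vertex 2.5 3.5 0.5
   vertex 0.5 4.5 0.0
   vertex 1.5 4.5 2.5
  endloop
 endfacet
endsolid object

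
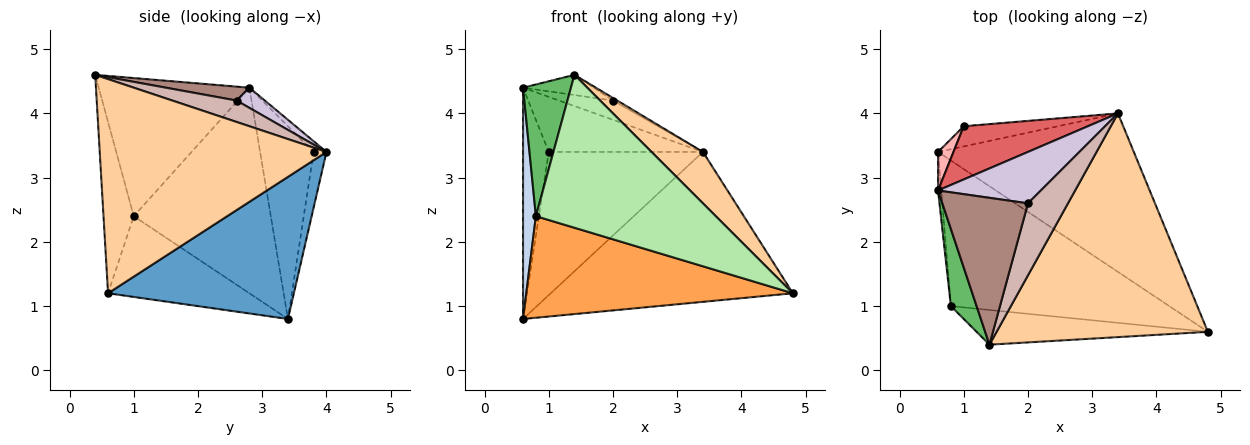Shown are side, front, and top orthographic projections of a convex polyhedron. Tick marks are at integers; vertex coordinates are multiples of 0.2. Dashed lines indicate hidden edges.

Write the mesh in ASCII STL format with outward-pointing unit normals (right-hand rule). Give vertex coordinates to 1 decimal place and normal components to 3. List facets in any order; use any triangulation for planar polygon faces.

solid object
 facet normal 0.466 0.608 -0.643
  outer loop
   vertex 0.6 3.4 0.8
   vertex 3.4 4.0 3.4
   vertex 4.8 0.6 1.2
  endloop
 endfacet
 facet normal -0.996 -0.093 -0.016
  outer loop
   vertex 0.8 1.0 2.4
   vertex 0.6 2.8 4.4
   vertex 0.6 3.4 0.8
  endloop
 endfacet
 facet normal -0.290 -0.547 -0.785
  outer loop
   vertex 0.8 1.0 2.4
   vertex 0.6 3.4 0.8
   vertex 4.8 0.6 1.2
  endloop
 endfacet
 facet normal 0.703 -0.159 0.693
  outer loop
   vertex 1.4 0.4 4.6
   vertex 4.8 0.6 1.2
   vertex 3.4 4.0 3.4
  endloop
 endfacet
 facet normal -0.938 -0.298 0.175
  outer loop
   vertex 1.4 0.4 4.6
   vertex 0.6 2.8 4.4
   vertex 0.8 1.0 2.4
  endloop
 endfacet
 facet normal -0.162 -0.962 -0.218
  outer loop
   vertex 1.4 0.4 4.6
   vertex 0.8 1.0 2.4
   vertex 4.8 0.6 1.2
  endloop
 endfacet
 facet normal -0.060 0.718 0.694
  outer loop
   vertex 1.0 3.8 3.4
   vertex 0.6 2.8 4.4
   vertex 3.4 4.0 3.4
  endloop
 endfacet
 facet normal -0.899 0.432 0.072
  outer loop
   vertex 1.0 3.8 3.4
   vertex 0.6 3.4 0.8
   vertex 0.6 2.8 4.4
  endloop
 endfacet
 facet normal -0.082 0.987 -0.139
  outer loop
   vertex 1.0 3.8 3.4
   vertex 3.4 4.0 3.4
   vertex 0.6 3.4 0.8
  endloop
 endfacet
 facet normal 0.181 0.345 0.921
  outer loop
   vertex 2.0 2.6 4.2
   vertex 3.4 4.0 3.4
   vertex 0.6 2.8 4.4
  endloop
 endfacet
 facet normal 0.159 0.134 0.978
  outer loop
   vertex 2.0 2.6 4.2
   vertex 0.6 2.8 4.4
   vertex 1.4 0.4 4.6
  endloop
 endfacet
 facet normal 0.472 0.031 0.881
  outer loop
   vertex 2.0 2.6 4.2
   vertex 1.4 0.4 4.6
   vertex 3.4 4.0 3.4
  endloop
 endfacet
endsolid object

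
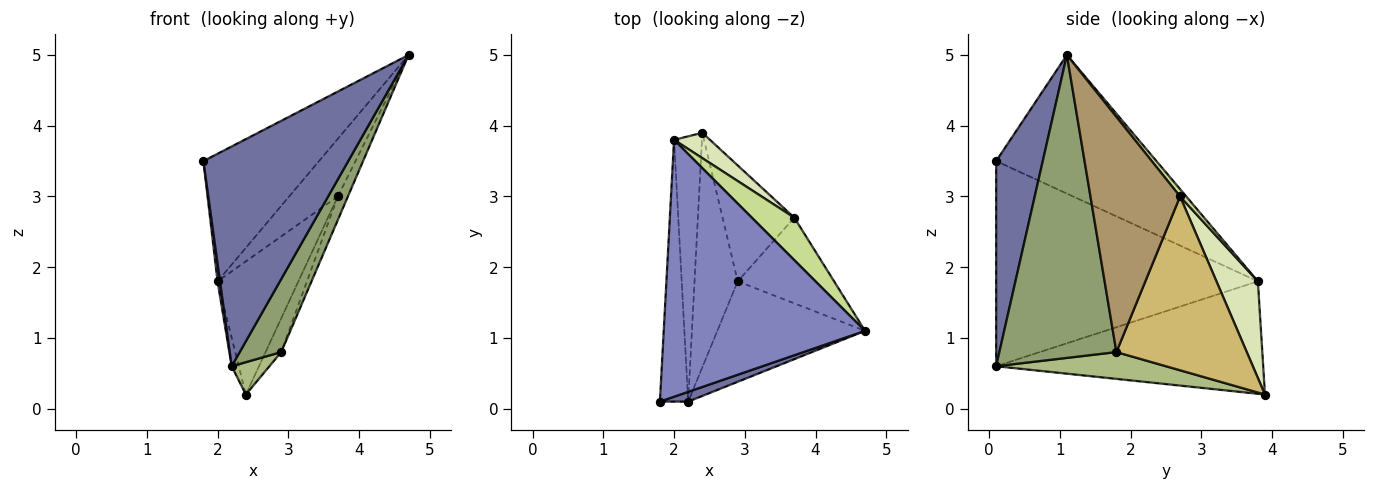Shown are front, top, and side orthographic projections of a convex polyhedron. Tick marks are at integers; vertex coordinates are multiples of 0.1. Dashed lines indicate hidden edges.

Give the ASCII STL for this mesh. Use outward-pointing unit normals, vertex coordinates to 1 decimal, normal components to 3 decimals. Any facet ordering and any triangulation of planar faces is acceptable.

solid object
 facet normal 0.306 -0.951 0.042
  outer loop
   vertex 2.2 0.1 0.6
   vertex 4.7 1.1 5.0
   vertex 1.8 0.1 3.5
  endloop
 endfacet
 facet normal -0.525 0.379 0.762
  outer loop
   vertex 2.0 3.8 1.8
   vertex 1.8 0.1 3.5
   vertex 4.7 1.1 5.0
  endloop
 endfacet
 facet normal -0.991 -0.009 -0.137
  outer loop
   vertex 2.0 3.8 1.8
   vertex 2.2 0.1 0.6
   vertex 1.8 0.1 3.5
  endloop
 endfacet
 facet normal -0.970 0.026 -0.241
  outer loop
   vertex 2.0 3.8 1.8
   vertex 2.4 3.9 0.2
   vertex 2.2 0.1 0.6
  endloop
 endfacet
 facet normal 0.856 -0.304 -0.418
  outer loop
   vertex 2.9 1.8 0.8
   vertex 4.7 1.1 5.0
   vertex 2.2 0.1 0.6
  endloop
 endfacet
 facet normal 0.524 -0.116 -0.844
  outer loop
   vertex 2.9 1.8 0.8
   vertex 2.2 0.1 0.6
   vertex 2.4 3.9 0.2
  endloop
 endfacet
 facet normal 0.102 0.801 0.590
  outer loop
   vertex 3.7 2.7 3.0
   vertex 2.0 3.8 1.8
   vertex 4.7 1.1 5.0
  endloop
 endfacet
 facet normal 0.450 0.877 0.167
  outer loop
   vertex 3.7 2.7 3.0
   vertex 2.4 3.9 0.2
   vertex 2.0 3.8 1.8
  endloop
 endfacet
 facet normal 0.920 0.104 -0.377
  outer loop
   vertex 3.7 2.7 3.0
   vertex 4.7 1.1 5.0
   vertex 2.9 1.8 0.8
  endloop
 endfacet
 facet normal 0.919 0.110 -0.379
  outer loop
   vertex 3.7 2.7 3.0
   vertex 2.9 1.8 0.8
   vertex 2.4 3.9 0.2
  endloop
 endfacet
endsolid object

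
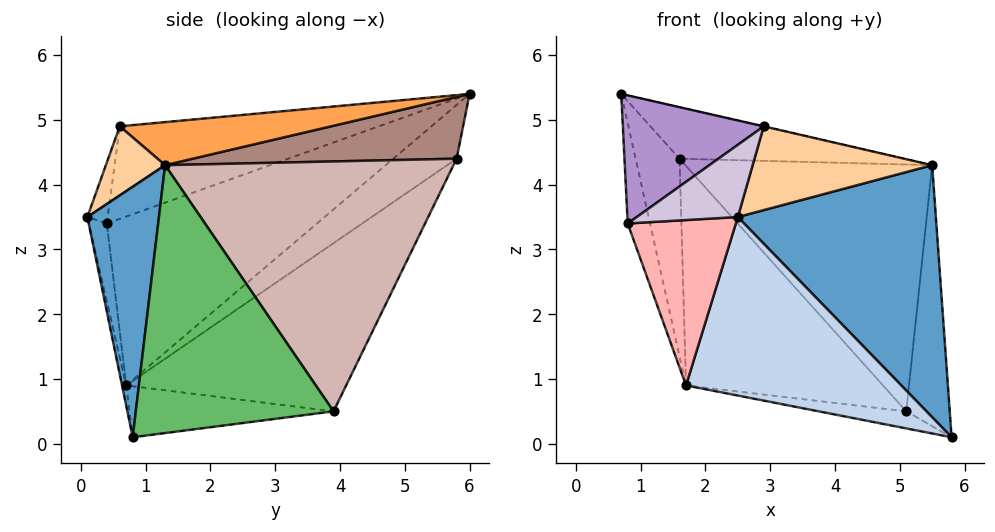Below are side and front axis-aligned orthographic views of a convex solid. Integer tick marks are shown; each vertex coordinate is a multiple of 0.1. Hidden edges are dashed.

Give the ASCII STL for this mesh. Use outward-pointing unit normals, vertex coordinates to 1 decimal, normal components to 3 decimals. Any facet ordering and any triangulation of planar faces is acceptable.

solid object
 facet normal 0.337 -0.932 0.135
  outer loop
   vertex 5.5 1.3 4.3
   vertex 2.5 0.1 3.5
   vertex 5.8 0.8 0.1
  endloop
 endfacet
 facet normal -0.019 -0.975 -0.219
  outer loop
   vertex 1.7 0.7 0.9
   vertex 5.8 0.8 0.1
   vertex 2.5 0.1 3.5
  endloop
 endfacet
 facet normal 0.225 0.001 0.974
  outer loop
   vertex 2.9 0.6 4.9
   vertex 5.5 1.3 4.3
   vertex 0.7 6.0 5.4
  endloop
 endfacet
 facet normal 0.304 -0.921 0.242
  outer loop
   vertex 2.9 0.6 4.9
   vertex 2.5 0.1 3.5
   vertex 5.5 1.3 4.3
  endloop
 endfacet
 facet normal 0.976 0.215 0.044
  outer loop
   vertex 5.1 3.9 0.5
   vertex 5.5 1.3 4.3
   vertex 5.8 0.8 0.1
  endloop
 endfacet
 facet normal -0.193 0.083 -0.978
  outer loop
   vertex 5.1 3.9 0.5
   vertex 5.8 0.8 0.1
   vertex 1.7 0.7 0.9
  endloop
 endfacet
 facet normal -0.940 0.100 -0.326
  outer loop
   vertex 0.8 0.4 3.4
   vertex 0.7 6.0 5.4
   vertex 1.7 0.7 0.9
  endloop
 endfacet
 facet normal -0.161 -0.971 -0.175
  outer loop
   vertex 0.8 0.4 3.4
   vertex 1.7 0.7 0.9
   vertex 2.5 0.1 3.5
  endloop
 endfacet
 facet normal -0.537 -0.292 0.791
  outer loop
   vertex 0.8 0.4 3.4
   vertex 2.9 0.6 4.9
   vertex 0.7 6.0 5.4
  endloop
 endfacet
 facet normal -0.182 -0.908 0.377
  outer loop
   vertex 0.8 0.4 3.4
   vertex 2.5 0.1 3.5
   vertex 2.9 0.6 4.9
  endloop
 endfacet
 facet normal 0.666 0.566 0.486
  outer loop
   vertex 1.6 5.8 4.4
   vertex 0.7 6.0 5.4
   vertex 5.5 1.3 4.3
  endloop
 endfacet
 facet normal 0.714 0.611 0.343
  outer loop
   vertex 1.6 5.8 4.4
   vertex 5.5 1.3 4.3
   vertex 5.1 3.9 0.5
  endloop
 endfacet
 facet normal -0.625 0.433 -0.649
  outer loop
   vertex 1.6 5.8 4.4
   vertex 1.7 0.7 0.9
   vertex 0.7 6.0 5.4
  endloop
 endfacet
 facet normal -0.528 0.473 -0.705
  outer loop
   vertex 1.6 5.8 4.4
   vertex 5.1 3.9 0.5
   vertex 1.7 0.7 0.9
  endloop
 endfacet
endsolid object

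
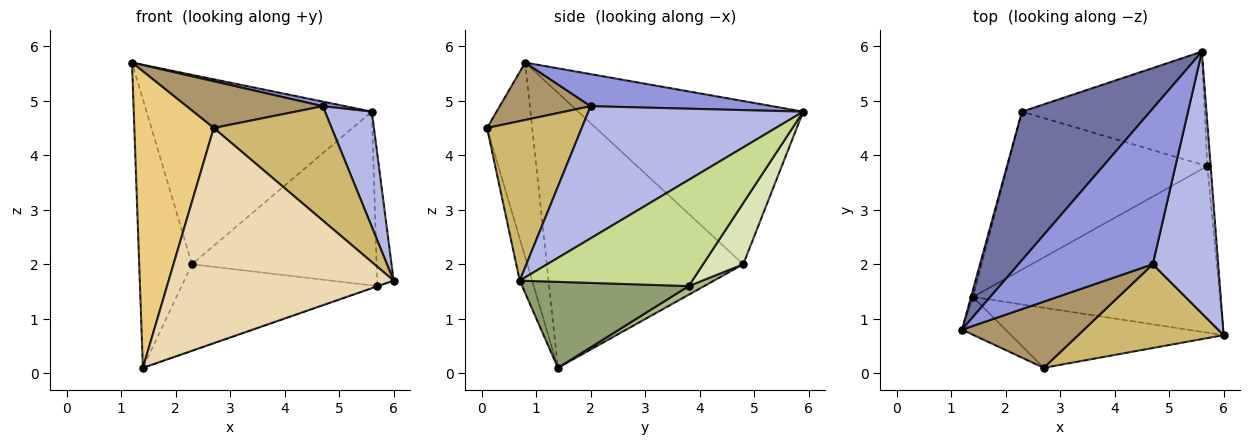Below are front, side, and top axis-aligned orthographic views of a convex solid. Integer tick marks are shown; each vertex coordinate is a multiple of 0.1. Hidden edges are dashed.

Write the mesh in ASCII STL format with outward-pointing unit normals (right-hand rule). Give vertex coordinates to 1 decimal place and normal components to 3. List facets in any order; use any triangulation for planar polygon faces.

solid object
 facet normal -0.618 0.619 0.485
  outer loop
   vertex 2.3 4.8 2.0
   vertex 1.2 0.8 5.7
   vertex 5.6 5.9 4.8
  endloop
 endfacet
 facet normal -0.966 0.259 -0.007
  outer loop
   vertex 2.3 4.8 2.0
   vertex 1.4 1.4 0.1
   vertex 1.2 0.8 5.7
  endloop
 endfacet
 facet normal 0.232 -0.029 0.972
  outer loop
   vertex 4.7 2.0 4.9
   vertex 5.6 5.9 4.8
   vertex 1.2 0.8 5.7
  endloop
 endfacet
 facet normal 0.880 -0.192 0.435
  outer loop
   vertex 4.7 2.0 4.9
   vertex 6.0 0.7 1.7
   vertex 5.6 5.9 4.8
  endloop
 endfacet
 facet normal 0.329 0.001 -0.944
  outer loop
   vertex 5.7 3.8 1.6
   vertex 6.0 0.7 1.7
   vertex 1.4 1.4 0.1
  endloop
 endfacet
 facet normal 0.038 0.480 -0.877
  outer loop
   vertex 5.7 3.8 1.6
   vertex 1.4 1.4 0.1
   vertex 2.3 4.8 2.0
  endloop
 endfacet
 facet normal 0.995 0.095 -0.031
  outer loop
   vertex 5.7 3.8 1.6
   vertex 5.6 5.9 4.8
   vertex 6.0 0.7 1.7
  endloop
 endfacet
 facet normal 0.180 0.825 -0.536
  outer loop
   vertex 5.7 3.8 1.6
   vertex 2.3 4.8 2.0
   vertex 5.6 5.9 4.8
  endloop
 endfacet
 facet normal 0.359 -0.538 0.763
  outer loop
   vertex 2.7 0.1 4.5
   vertex 4.7 2.0 4.9
   vertex 1.2 0.8 5.7
  endloop
 endfacet
 facet normal 0.544 -0.677 0.496
  outer loop
   vertex 2.7 0.1 4.5
   vertex 6.0 0.7 1.7
   vertex 4.7 2.0 4.9
  endloop
 endfacet
 facet normal -0.491 -0.864 -0.110
  outer loop
   vertex 2.7 0.1 4.5
   vertex 1.2 0.8 5.7
   vertex 1.4 1.4 0.1
  endloop
 endfacet
 facet normal -0.053 -0.962 -0.269
  outer loop
   vertex 2.7 0.1 4.5
   vertex 1.4 1.4 0.1
   vertex 6.0 0.7 1.7
  endloop
 endfacet
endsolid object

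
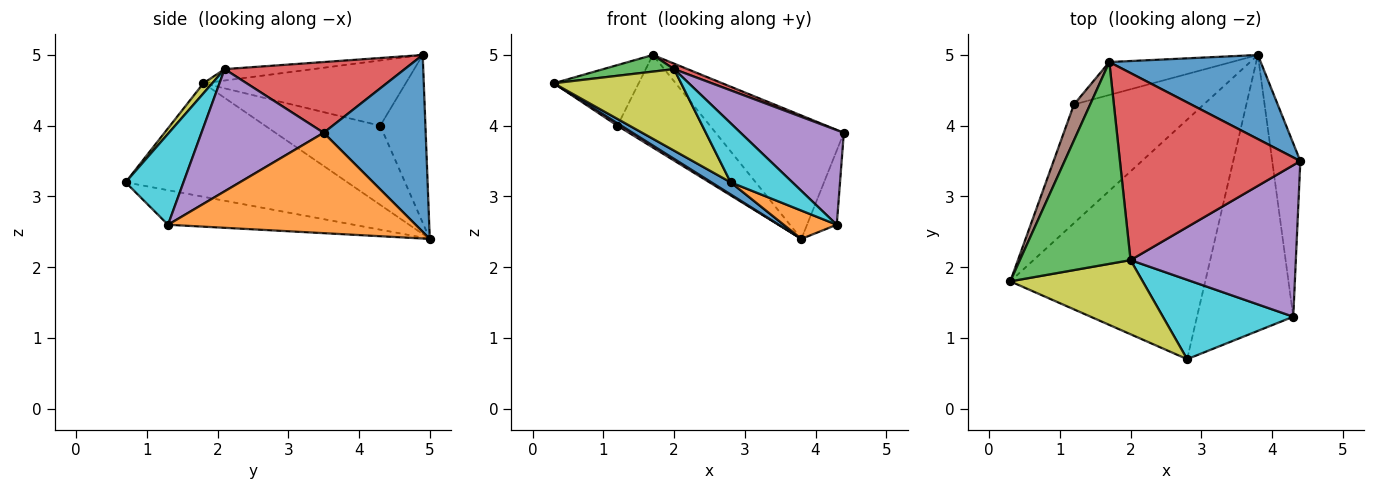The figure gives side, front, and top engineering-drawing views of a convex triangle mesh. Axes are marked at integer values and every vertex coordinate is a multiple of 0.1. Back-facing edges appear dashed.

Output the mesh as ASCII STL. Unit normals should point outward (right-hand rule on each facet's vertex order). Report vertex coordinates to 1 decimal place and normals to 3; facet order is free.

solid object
 facet normal 0.550 0.690 0.470
  outer loop
   vertex 3.8 5.0 2.4
   vertex 1.7 4.9 5.0
   vertex 4.4 3.5 3.9
  endloop
 endfacet
 facet normal 0.957 0.115 -0.268
  outer loop
   vertex 4.3 1.3 2.6
   vertex 3.8 5.0 2.4
   vertex 4.4 3.5 3.9
  endloop
 endfacet
 facet normal -0.102 -0.082 0.991
  outer loop
   vertex 2.0 2.1 4.8
   vertex 1.7 4.9 5.0
   vertex 0.3 1.8 4.6
  endloop
 endfacet
 facet normal 0.365 -0.027 0.931
  outer loop
   vertex 2.0 2.1 4.8
   vertex 4.4 3.5 3.9
   vertex 1.7 4.9 5.0
  endloop
 endfacet
 facet normal 0.531 -0.449 0.719
  outer loop
   vertex 2.0 2.1 4.8
   vertex 4.3 1.3 2.6
   vertex 4.4 3.5 3.9
  endloop
 endfacet
 facet normal -0.899 0.377 0.223
  outer loop
   vertex 1.2 4.3 4.0
   vertex 0.3 1.8 4.6
   vertex 1.7 4.9 5.0
  endloop
 endfacet
 facet normal -0.521 -0.017 -0.854
  outer loop
   vertex 1.2 4.3 4.0
   vertex 3.8 5.0 2.4
   vertex 0.3 1.8 4.6
  endloop
 endfacet
 facet normal -0.418 0.856 -0.305
  outer loop
   vertex 1.2 4.3 4.0
   vertex 1.7 4.9 5.0
   vertex 3.8 5.0 2.4
  endloop
 endfacet
 facet normal 0.051 -0.739 0.672
  outer loop
   vertex 2.8 0.7 3.2
   vertex 2.0 2.1 4.8
   vertex 0.3 1.8 4.6
  endloop
 endfacet
 facet normal 0.488 -0.521 0.700
  outer loop
   vertex 2.8 0.7 3.2
   vertex 4.3 1.3 2.6
   vertex 2.0 2.1 4.8
  endloop
 endfacet
 facet normal -0.503 -0.044 -0.863
  outer loop
   vertex 2.8 0.7 3.2
   vertex 0.3 1.8 4.6
   vertex 3.8 5.0 2.4
  endloop
 endfacet
 facet normal -0.336 -0.096 -0.937
  outer loop
   vertex 2.8 0.7 3.2
   vertex 3.8 5.0 2.4
   vertex 4.3 1.3 2.6
  endloop
 endfacet
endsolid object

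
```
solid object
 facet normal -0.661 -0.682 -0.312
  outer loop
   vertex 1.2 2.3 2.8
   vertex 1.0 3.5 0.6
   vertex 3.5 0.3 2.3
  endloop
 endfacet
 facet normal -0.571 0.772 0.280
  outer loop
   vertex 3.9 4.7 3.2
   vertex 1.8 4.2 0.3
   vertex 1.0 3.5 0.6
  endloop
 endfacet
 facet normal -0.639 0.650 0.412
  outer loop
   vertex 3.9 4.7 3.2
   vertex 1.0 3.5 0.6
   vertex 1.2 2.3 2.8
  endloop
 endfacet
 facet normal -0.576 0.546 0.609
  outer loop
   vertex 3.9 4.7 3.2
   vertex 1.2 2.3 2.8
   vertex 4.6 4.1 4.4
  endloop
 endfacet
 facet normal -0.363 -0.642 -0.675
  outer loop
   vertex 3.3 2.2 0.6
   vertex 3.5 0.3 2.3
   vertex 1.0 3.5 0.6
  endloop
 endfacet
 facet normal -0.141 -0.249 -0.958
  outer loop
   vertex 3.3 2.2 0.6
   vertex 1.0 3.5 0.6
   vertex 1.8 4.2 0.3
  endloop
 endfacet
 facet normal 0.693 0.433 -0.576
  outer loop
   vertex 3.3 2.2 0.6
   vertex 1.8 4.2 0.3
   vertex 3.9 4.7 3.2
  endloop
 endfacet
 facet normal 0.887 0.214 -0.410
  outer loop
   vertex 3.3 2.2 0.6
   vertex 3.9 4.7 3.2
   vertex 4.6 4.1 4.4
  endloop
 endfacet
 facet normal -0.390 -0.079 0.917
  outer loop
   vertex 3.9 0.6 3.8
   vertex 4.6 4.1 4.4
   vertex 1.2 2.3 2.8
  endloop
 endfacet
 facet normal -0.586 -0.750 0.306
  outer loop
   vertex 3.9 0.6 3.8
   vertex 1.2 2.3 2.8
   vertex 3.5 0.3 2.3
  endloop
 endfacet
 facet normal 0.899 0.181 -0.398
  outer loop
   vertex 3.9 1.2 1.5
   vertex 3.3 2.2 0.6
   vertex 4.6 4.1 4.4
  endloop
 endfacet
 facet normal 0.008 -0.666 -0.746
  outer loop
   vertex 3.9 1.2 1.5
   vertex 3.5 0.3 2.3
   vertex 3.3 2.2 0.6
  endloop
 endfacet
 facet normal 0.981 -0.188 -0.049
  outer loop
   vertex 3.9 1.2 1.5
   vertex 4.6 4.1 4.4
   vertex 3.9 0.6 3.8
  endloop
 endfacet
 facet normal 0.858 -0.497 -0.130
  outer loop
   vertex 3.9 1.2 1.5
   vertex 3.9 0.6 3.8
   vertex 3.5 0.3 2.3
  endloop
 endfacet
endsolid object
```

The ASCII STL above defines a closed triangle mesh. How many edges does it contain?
21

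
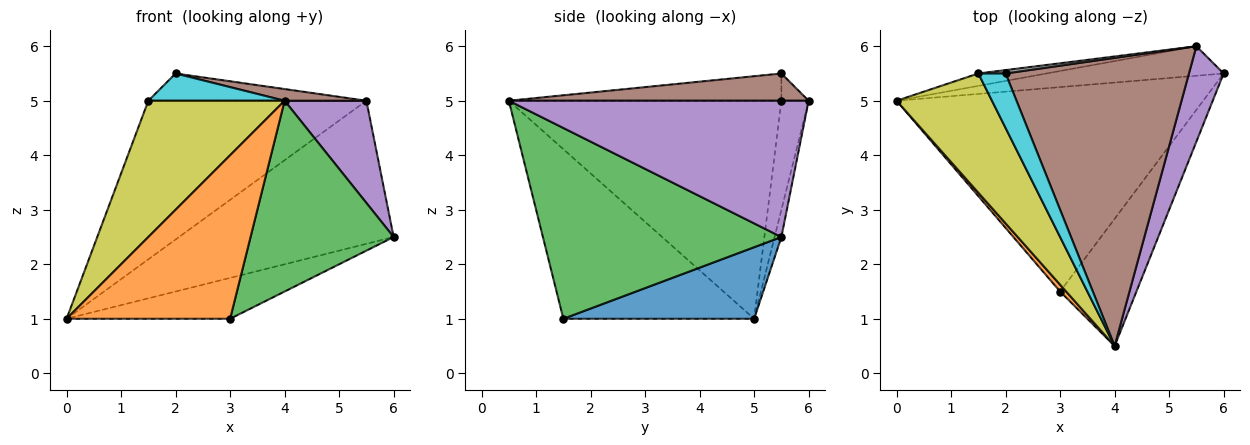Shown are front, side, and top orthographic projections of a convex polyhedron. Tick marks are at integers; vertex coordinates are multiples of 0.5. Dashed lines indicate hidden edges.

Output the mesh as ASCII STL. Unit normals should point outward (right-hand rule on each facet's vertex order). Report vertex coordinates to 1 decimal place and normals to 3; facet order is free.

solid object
 facet normal 0.223 0.191 -0.956
  outer loop
   vertex 3.0 1.5 1.0
   vertex 0.0 5.0 1.0
   vertex 6.0 5.5 2.5
  endloop
 endfacet
 facet normal -0.759 -0.651 0.027
  outer loop
   vertex 3.0 1.5 1.0
   vertex 4.0 0.5 5.0
   vertex 0.0 5.0 1.0
  endloop
 endfacet
 facet normal 0.811 -0.487 -0.324
  outer loop
   vertex 3.0 1.5 1.0
   vertex 6.0 5.5 2.5
   vertex 4.0 0.5 5.0
  endloop
 endfacet
 facet normal -0.031 0.979 -0.202
  outer loop
   vertex 5.5 6.0 5.0
   vertex 6.0 5.5 2.5
   vertex 0.0 5.0 1.0
  endloop
 endfacet
 facet normal 0.937 -0.256 0.238
  outer loop
   vertex 5.5 6.0 5.0
   vertex 4.0 0.5 5.0
   vertex 6.0 5.5 2.5
  endloop
 endfacet
 facet normal 0.147 -0.040 0.988
  outer loop
   vertex 5.5 6.0 5.0
   vertex 2.0 5.5 5.5
   vertex 4.0 0.5 5.0
  endloop
 endfacet
 facet normal -0.124 0.989 -0.077
  outer loop
   vertex 1.5 5.5 5.0
   vertex 5.5 6.0 5.0
   vertex 0.0 5.0 1.0
  endloop
 endfacet
 facet normal -0.123 0.985 0.123
  outer loop
   vertex 1.5 5.5 5.0
   vertex 2.0 5.5 5.5
   vertex 5.5 6.0 5.0
  endloop
 endfacet
 facet normal -0.833 -0.416 0.364
  outer loop
   vertex 1.5 5.5 5.0
   vertex 0.0 5.0 1.0
   vertex 4.0 0.5 5.0
  endloop
 endfacet
 facet normal -0.667 -0.333 0.667
  outer loop
   vertex 1.5 5.5 5.0
   vertex 4.0 0.5 5.0
   vertex 2.0 5.5 5.5
  endloop
 endfacet
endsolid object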